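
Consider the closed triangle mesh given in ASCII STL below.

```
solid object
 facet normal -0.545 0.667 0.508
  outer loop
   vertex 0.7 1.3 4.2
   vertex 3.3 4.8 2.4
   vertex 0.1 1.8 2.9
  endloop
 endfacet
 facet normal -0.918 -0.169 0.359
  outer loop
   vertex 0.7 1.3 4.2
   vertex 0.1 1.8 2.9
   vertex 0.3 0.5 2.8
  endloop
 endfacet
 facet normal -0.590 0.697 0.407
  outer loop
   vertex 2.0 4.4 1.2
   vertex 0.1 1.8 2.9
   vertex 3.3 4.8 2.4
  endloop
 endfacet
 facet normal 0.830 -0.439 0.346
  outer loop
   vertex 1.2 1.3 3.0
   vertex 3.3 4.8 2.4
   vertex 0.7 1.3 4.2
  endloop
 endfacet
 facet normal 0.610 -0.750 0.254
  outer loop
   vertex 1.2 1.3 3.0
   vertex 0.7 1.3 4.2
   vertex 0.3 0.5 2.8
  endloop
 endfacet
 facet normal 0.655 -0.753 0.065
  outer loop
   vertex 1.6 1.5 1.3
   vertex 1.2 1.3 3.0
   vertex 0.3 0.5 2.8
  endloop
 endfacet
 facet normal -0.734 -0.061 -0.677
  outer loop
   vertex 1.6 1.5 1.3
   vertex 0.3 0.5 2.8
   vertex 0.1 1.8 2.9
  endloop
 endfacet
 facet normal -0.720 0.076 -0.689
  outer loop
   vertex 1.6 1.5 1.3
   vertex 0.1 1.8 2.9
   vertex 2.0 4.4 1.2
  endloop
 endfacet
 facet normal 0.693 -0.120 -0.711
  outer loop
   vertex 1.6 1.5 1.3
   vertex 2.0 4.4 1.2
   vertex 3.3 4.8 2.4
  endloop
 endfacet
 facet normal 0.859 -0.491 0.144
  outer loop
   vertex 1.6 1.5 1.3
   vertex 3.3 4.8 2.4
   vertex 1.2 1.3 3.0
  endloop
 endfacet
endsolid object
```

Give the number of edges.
15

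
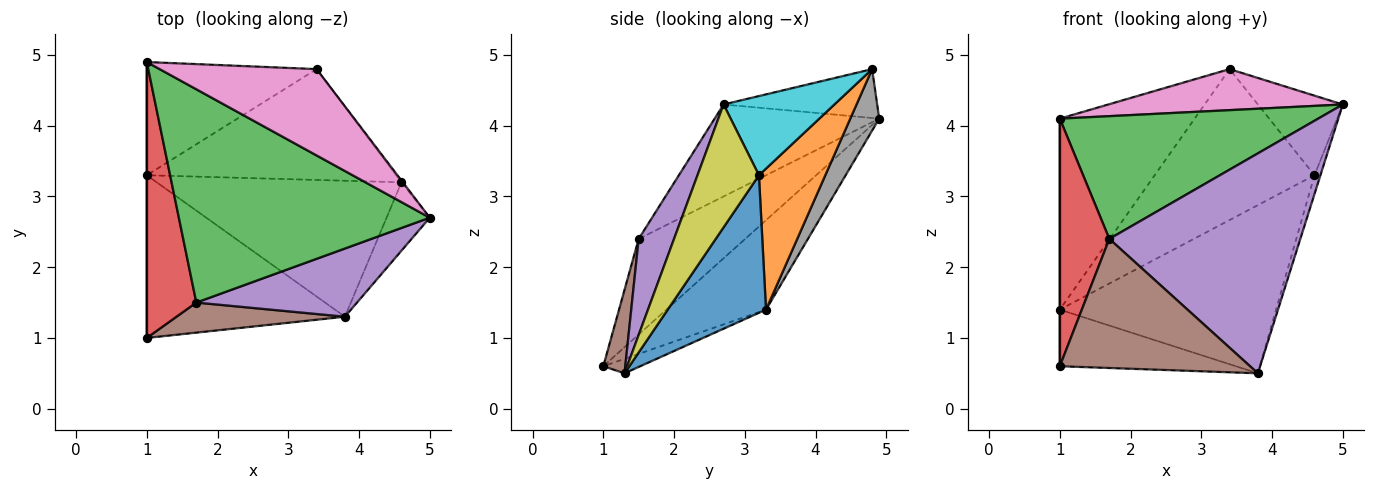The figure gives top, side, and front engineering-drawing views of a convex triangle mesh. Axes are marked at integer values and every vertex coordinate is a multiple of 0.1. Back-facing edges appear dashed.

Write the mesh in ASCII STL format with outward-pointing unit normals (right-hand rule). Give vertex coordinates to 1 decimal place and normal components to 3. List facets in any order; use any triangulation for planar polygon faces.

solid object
 facet normal -0.069 0.328 -0.942
  outer loop
   vertex 3.8 1.3 0.5
   vertex 1.0 1.0 0.6
   vertex 1.0 3.3 1.4
  endloop
 endfacet
 facet normal -1.000 0.000 0.000
  outer loop
   vertex 1.0 4.9 4.1
   vertex 1.0 3.3 1.4
   vertex 1.0 1.0 0.6
  endloop
 endfacet
 facet normal -0.303 -0.475 0.826
  outer loop
   vertex 1.7 1.5 2.4
   vertex 5.0 2.7 4.3
   vertex 1.0 4.9 4.1
  endloop
 endfacet
 facet normal -0.821 -0.382 0.425
  outer loop
   vertex 1.7 1.5 2.4
   vertex 1.0 4.9 4.1
   vertex 1.0 1.0 0.6
  endloop
 endfacet
 facet normal 0.174 -0.941 0.292
  outer loop
   vertex 1.7 1.5 2.4
   vertex 3.8 1.3 0.5
   vertex 5.0 2.7 4.3
  endloop
 endfacet
 facet normal 0.112 -0.968 0.225
  outer loop
   vertex 1.7 1.5 2.4
   vertex 1.0 1.0 0.6
   vertex 3.8 1.3 0.5
  endloop
 endfacet
 facet normal -0.271 -0.413 0.869
  outer loop
   vertex 3.4 4.8 4.8
   vertex 1.0 4.9 4.1
   vertex 5.0 2.7 4.3
  endloop
 endfacet
 facet normal 0.181 0.846 -0.501
  outer loop
   vertex 3.4 4.8 4.8
   vertex 1.0 3.3 1.4
   vertex 1.0 4.9 4.1
  endloop
 endfacet
 facet normal 0.939 0.091 -0.330
  outer loop
   vertex 4.6 3.2 3.3
   vertex 5.0 2.7 4.3
   vertex 3.8 1.3 0.5
  endloop
 endfacet
 facet normal 0.794 0.608 -0.014
  outer loop
   vertex 4.6 3.2 3.3
   vertex 3.4 4.8 4.8
   vertex 5.0 2.7 4.3
  endloop
 endfacet
 facet normal 0.333 0.733 -0.593
  outer loop
   vertex 4.6 3.2 3.3
   vertex 3.8 1.3 0.5
   vertex 1.0 3.3 1.4
  endloop
 endfacet
 facet normal 0.317 0.764 -0.561
  outer loop
   vertex 4.6 3.2 3.3
   vertex 1.0 3.3 1.4
   vertex 3.4 4.8 4.8
  endloop
 endfacet
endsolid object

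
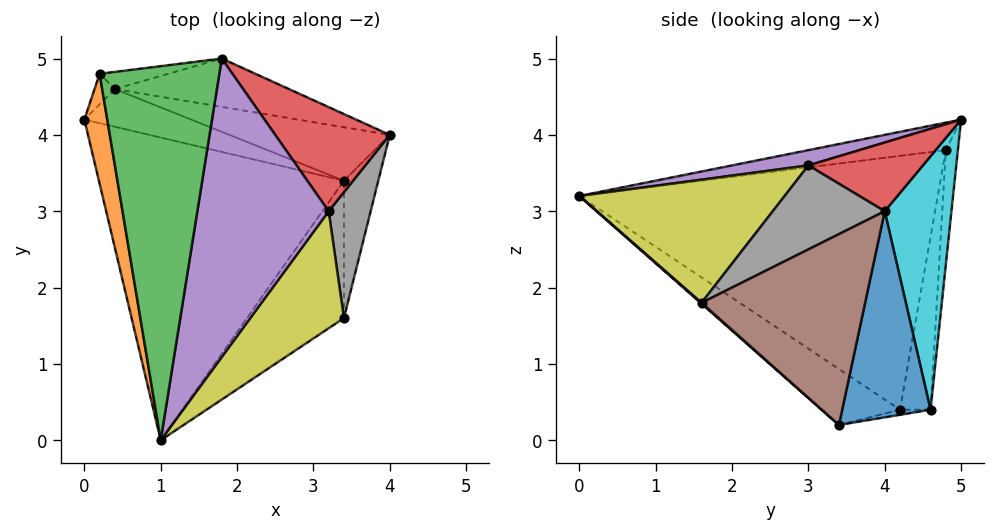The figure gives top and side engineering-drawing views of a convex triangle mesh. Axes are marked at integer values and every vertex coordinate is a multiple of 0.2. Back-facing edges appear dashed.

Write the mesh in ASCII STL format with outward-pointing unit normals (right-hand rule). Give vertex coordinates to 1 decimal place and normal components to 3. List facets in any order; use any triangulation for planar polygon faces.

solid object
 facet normal -0.182 -0.575 -0.798
  outer loop
   vertex 3.4 3.4 0.2
   vertex 1.0 0.0 3.2
   vertex 0.0 4.2 0.4
  endloop
 endfacet
 facet normal -0.981 -0.175 0.088
  outer loop
   vertex 0.2 4.8 3.8
   vertex 0.0 4.2 0.4
   vertex 1.0 0.0 3.2
  endloop
 endfacet
 facet normal -0.221 -0.157 0.963
  outer loop
   vertex 0.2 4.8 3.8
   vertex 1.0 0.0 3.2
   vertex 1.8 5.0 4.2
  endloop
 endfacet
 facet normal 0.512 0.102 0.853
  outer loop
   vertex 3.2 3.0 3.6
   vertex 4.0 4.0 3.0
   vertex 1.8 5.0 4.2
  endloop
 endfacet
 facet normal 0.113 -0.212 0.971
  outer loop
   vertex 3.2 3.0 3.6
   vertex 1.8 5.0 4.2
   vertex 1.0 0.0 3.2
  endloop
 endfacet
 facet normal 0.972 -0.156 -0.175
  outer loop
   vertex 3.4 1.6 1.8
   vertex 3.4 3.4 0.2
   vertex 4.0 4.0 3.0
  endloop
 endfacet
 facet normal 0.007 -0.664 -0.747
  outer loop
   vertex 3.4 1.6 1.8
   vertex 1.0 0.0 3.2
   vertex 3.4 3.4 0.2
  endloop
 endfacet
 facet normal 0.816 -0.408 0.408
  outer loop
   vertex 3.4 1.6 1.8
   vertex 4.0 4.0 3.0
   vertex 3.2 3.0 3.6
  endloop
 endfacet
 facet normal 0.663 -0.553 0.504
  outer loop
   vertex 3.4 1.6 1.8
   vertex 3.2 3.0 3.6
   vertex 1.0 0.0 3.2
  endloop
 endfacet
 facet normal 0.307 0.928 -0.211
  outer loop
   vertex 0.4 4.6 0.4
   vertex 1.8 5.0 4.2
   vertex 4.0 4.0 3.0
  endloop
 endfacet
 facet normal 0.343 0.901 -0.266
  outer loop
   vertex 0.4 4.6 0.4
   vertex 4.0 4.0 3.0
   vertex 3.4 3.4 0.2
  endloop
 endfacet
 facet normal -0.048 0.048 -0.998
  outer loop
   vertex 0.4 4.6 0.4
   vertex 3.4 3.4 0.2
   vertex 0.0 4.2 0.4
  endloop
 endfacet
 facet normal -0.705 0.705 -0.083
  outer loop
   vertex 0.4 4.6 0.4
   vertex 0.0 4.2 0.4
   vertex 0.2 4.8 3.8
  endloop
 endfacet
 facet normal -0.108 0.992 -0.065
  outer loop
   vertex 0.4 4.6 0.4
   vertex 0.2 4.8 3.8
   vertex 1.8 5.0 4.2
  endloop
 endfacet
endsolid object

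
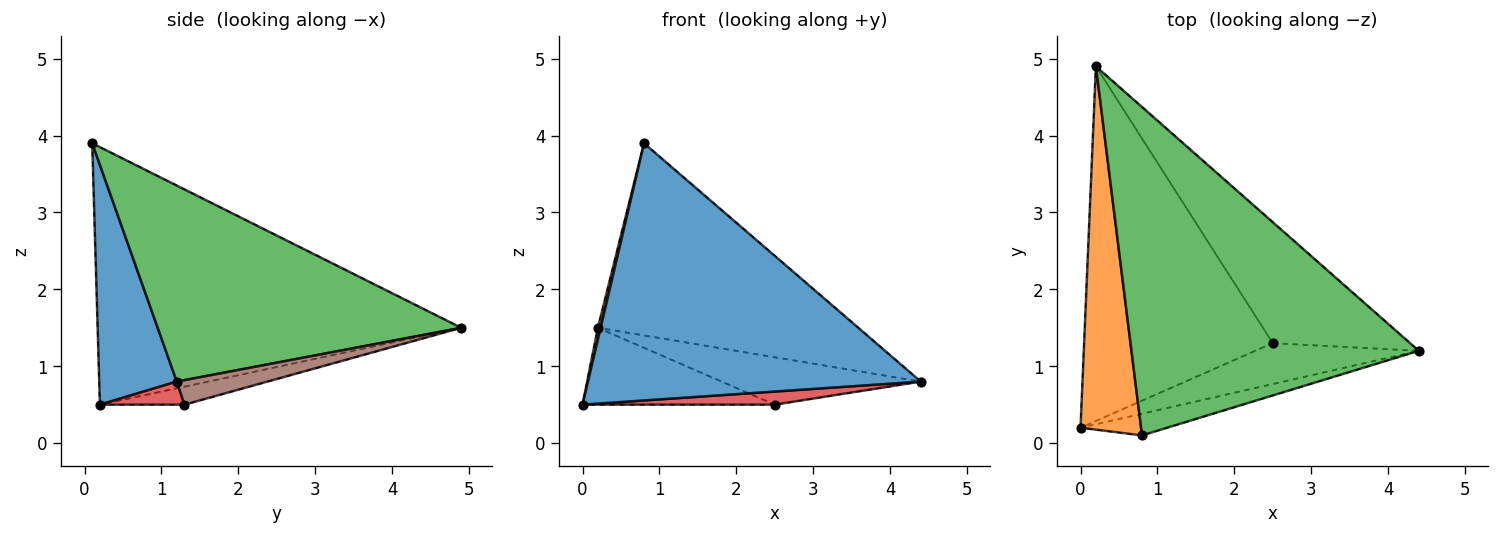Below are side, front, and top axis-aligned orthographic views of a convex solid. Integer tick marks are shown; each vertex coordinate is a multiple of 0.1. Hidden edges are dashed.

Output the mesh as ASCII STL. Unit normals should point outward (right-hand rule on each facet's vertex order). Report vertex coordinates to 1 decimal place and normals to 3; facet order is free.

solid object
 facet normal 0.226 -0.971 -0.082
  outer loop
   vertex 0.8 0.1 3.9
   vertex 0.0 0.2 0.5
   vertex 4.4 1.2 0.8
  endloop
 endfacet
 facet normal -0.973 -0.007 0.229
  outer loop
   vertex 0.8 0.1 3.9
   vertex 0.2 4.9 1.5
   vertex 0.0 0.2 0.5
  endloop
 endfacet
 facet normal 0.507 0.435 0.744
  outer loop
   vertex 0.8 0.1 3.9
   vertex 4.4 1.2 0.8
   vertex 0.2 4.9 1.5
  endloop
 endfacet
 facet normal 0.133 -0.303 -0.944
  outer loop
   vertex 2.5 1.3 0.5
   vertex 4.4 1.2 0.8
   vertex 0.0 0.2 0.5
  endloop
 endfacet
 facet normal -0.093 0.211 -0.973
  outer loop
   vertex 2.5 1.3 0.5
   vertex 0.0 0.2 0.5
   vertex 0.2 4.9 1.5
  endloop
 endfacet
 facet normal 0.164 0.360 -0.918
  outer loop
   vertex 2.5 1.3 0.5
   vertex 0.2 4.9 1.5
   vertex 4.4 1.2 0.8
  endloop
 endfacet
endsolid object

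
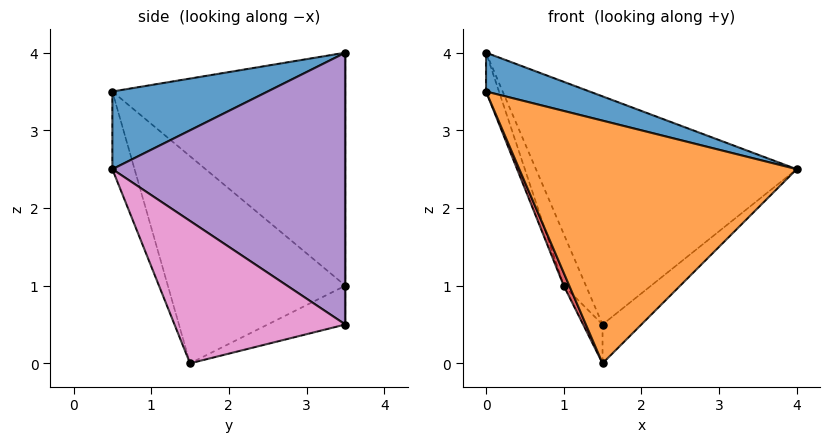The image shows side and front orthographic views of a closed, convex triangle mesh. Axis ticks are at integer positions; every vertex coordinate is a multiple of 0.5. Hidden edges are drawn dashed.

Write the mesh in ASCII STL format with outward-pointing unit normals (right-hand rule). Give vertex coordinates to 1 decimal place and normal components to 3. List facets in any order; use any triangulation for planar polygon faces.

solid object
 facet normal 0.239 -0.160 0.958
  outer loop
   vertex 0.0 0.5 3.5
   vertex 4.0 0.5 2.5
   vertex 0.0 3.5 4.0
  endloop
 endfacet
 facet normal -0.076 -0.950 -0.304
  outer loop
   vertex 0.0 0.5 3.5
   vertex 1.5 1.5 0.0
   vertex 4.0 0.5 2.5
  endloop
 endfacet
 facet normal -0.947 0.053 -0.316
  outer loop
   vertex 0.0 0.5 3.5
   vertex 0.0 3.5 4.0
   vertex 1.0 3.5 1.0
  endloop
 endfacet
 facet normal -0.916 -0.029 -0.401
  outer loop
   vertex 0.0 0.5 3.5
   vertex 1.0 3.5 1.0
   vertex 1.5 1.5 0.0
  endloop
 endfacet
 facet normal 0.641 0.717 0.275
  outer loop
   vertex 1.5 3.5 0.5
   vertex 0.0 3.5 4.0
   vertex 4.0 0.5 2.5
  endloop
 endfacet
 facet normal 0.000 1.000 0.000
  outer loop
   vertex 1.5 3.5 0.5
   vertex 1.0 3.5 1.0
   vertex 0.0 3.5 4.0
  endloop
 endfacet
 facet normal 0.730 0.166 -0.663
  outer loop
   vertex 1.5 3.5 0.5
   vertex 4.0 0.5 2.5
   vertex 1.5 1.5 0.0
  endloop
 endfacet
 facet normal -0.696 0.174 -0.696
  outer loop
   vertex 1.5 3.5 0.5
   vertex 1.5 1.5 0.0
   vertex 1.0 3.5 1.0
  endloop
 endfacet
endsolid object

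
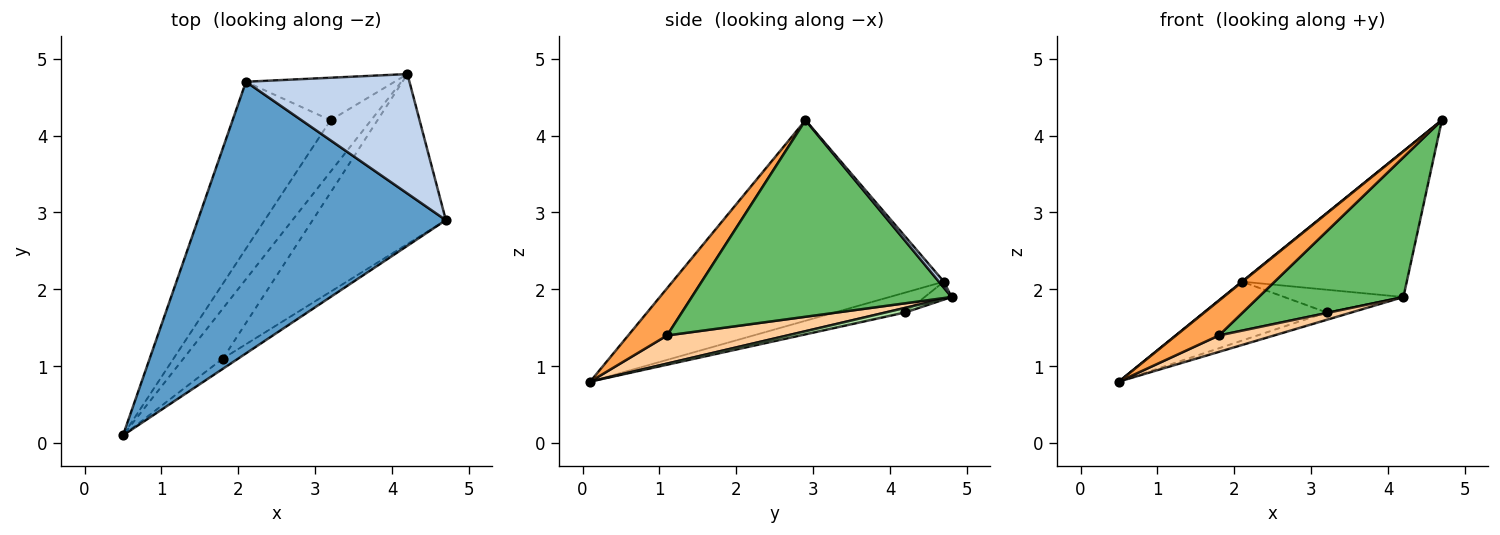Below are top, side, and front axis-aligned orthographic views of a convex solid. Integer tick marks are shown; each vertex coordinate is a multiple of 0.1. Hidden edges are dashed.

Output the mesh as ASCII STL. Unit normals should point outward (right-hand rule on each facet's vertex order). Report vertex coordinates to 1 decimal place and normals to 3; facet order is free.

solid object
 facet normal -0.629 -0.001 0.778
  outer loop
   vertex 2.1 4.7 2.1
   vertex 0.5 0.1 0.8
   vertex 4.7 2.9 4.2
  endloop
 endfacet
 facet normal 0.024 0.773 0.634
  outer loop
   vertex 2.1 4.7 2.1
   vertex 4.7 2.9 4.2
   vertex 4.2 4.8 1.9
  endloop
 endfacet
 facet normal 0.656 -0.724 -0.213
  outer loop
   vertex 1.8 1.1 1.4
   vertex 4.7 2.9 4.2
   vertex 0.5 0.1 0.8
  endloop
 endfacet
 facet normal 0.561 -0.258 -0.786
  outer loop
   vertex 1.8 1.1 1.4
   vertex 0.5 0.1 0.8
   vertex 4.2 4.8 1.9
  endloop
 endfacet
 facet normal 0.752 -0.419 -0.509
  outer loop
   vertex 1.8 1.1 1.4
   vertex 4.2 4.8 1.9
   vertex 4.7 2.9 4.2
  endloop
 endfacet
 facet normal 0.111 0.143 -0.984
  outer loop
   vertex 3.2 4.2 1.7
   vertex 4.2 4.8 1.9
   vertex 0.5 0.1 0.8
  endloop
 endfacet
 facet normal -0.188 0.327 -0.926
  outer loop
   vertex 3.2 4.2 1.7
   vertex 0.5 0.1 0.8
   vertex 2.1 4.7 2.1
  endloop
 endfacet
 facet normal -0.106 0.469 -0.877
  outer loop
   vertex 3.2 4.2 1.7
   vertex 2.1 4.7 2.1
   vertex 4.2 4.8 1.9
  endloop
 endfacet
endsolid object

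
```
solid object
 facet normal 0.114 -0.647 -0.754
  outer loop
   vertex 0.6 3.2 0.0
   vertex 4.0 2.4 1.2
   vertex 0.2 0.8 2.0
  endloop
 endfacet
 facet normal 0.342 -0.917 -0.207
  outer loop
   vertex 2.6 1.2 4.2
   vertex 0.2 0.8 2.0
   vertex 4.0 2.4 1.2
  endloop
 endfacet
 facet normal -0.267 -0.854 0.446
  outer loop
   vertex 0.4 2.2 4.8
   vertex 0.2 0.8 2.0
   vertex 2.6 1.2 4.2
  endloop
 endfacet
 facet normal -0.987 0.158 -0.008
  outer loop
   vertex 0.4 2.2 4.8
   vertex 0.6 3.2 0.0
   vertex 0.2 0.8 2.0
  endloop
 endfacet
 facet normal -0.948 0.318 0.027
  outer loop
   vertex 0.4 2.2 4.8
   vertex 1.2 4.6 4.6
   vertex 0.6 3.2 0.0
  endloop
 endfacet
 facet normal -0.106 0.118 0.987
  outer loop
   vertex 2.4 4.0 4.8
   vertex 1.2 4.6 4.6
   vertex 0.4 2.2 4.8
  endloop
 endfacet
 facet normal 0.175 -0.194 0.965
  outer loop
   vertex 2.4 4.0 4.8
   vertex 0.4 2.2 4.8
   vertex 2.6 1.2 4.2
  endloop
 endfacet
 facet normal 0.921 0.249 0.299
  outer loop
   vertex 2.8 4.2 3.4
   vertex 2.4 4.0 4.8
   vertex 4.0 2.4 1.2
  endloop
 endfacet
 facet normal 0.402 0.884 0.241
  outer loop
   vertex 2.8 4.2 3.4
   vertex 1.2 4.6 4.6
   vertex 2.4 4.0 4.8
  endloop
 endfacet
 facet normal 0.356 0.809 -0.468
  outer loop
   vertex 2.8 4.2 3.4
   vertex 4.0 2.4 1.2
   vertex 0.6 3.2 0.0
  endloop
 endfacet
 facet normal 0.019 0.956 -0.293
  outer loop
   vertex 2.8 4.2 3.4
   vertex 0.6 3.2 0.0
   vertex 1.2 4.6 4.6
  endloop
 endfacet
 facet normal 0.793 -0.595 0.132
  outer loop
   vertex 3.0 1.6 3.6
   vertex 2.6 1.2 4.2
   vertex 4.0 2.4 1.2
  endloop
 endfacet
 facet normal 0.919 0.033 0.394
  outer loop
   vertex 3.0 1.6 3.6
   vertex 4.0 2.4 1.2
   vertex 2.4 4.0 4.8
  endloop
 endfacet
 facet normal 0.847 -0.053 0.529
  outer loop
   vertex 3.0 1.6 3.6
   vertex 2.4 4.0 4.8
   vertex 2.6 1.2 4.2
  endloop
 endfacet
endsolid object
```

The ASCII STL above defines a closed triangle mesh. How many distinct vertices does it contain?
9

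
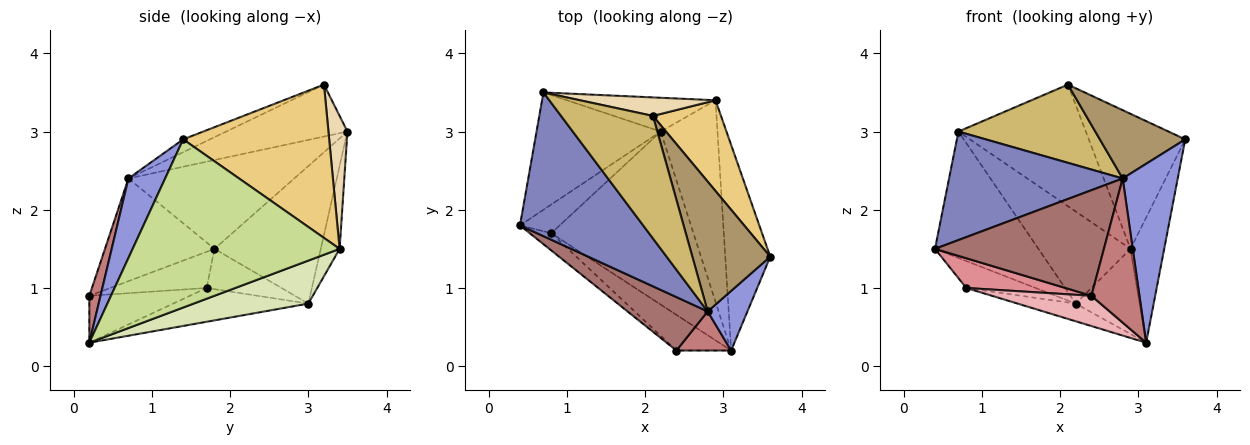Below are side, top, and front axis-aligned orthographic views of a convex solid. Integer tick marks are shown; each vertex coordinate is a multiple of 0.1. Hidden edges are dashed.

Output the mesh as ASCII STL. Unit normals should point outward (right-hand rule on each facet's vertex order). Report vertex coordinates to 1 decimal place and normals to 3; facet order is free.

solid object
 facet normal -0.602 0.586 -0.543
  outer loop
   vertex 2.2 3.0 0.8
   vertex 0.4 1.8 1.5
   vertex 0.7 3.5 3.0
  endloop
 endfacet
 facet normal -0.499 -0.522 0.692
  outer loop
   vertex 2.8 0.7 2.4
   vertex 0.7 3.5 3.0
   vertex 0.4 1.8 1.5
  endloop
 endfacet
 facet normal 0.535 -0.802 0.267
  outer loop
   vertex 2.8 0.7 2.4
   vertex 3.1 0.2 0.3
   vertex 3.6 1.4 2.9
  endloop
 endfacet
 facet normal -0.595 0.550 -0.586
  outer loop
   vertex 0.8 1.7 1.0
   vertex 0.4 1.8 1.5
   vertex 2.2 3.0 0.8
  endloop
 endfacet
 facet normal -0.230 0.099 -0.968
  outer loop
   vertex 0.8 1.7 1.0
   vertex 2.2 3.0 0.8
   vertex 3.1 0.2 0.3
  endloop
 endfacet
 facet normal -0.189 0.922 -0.338
  outer loop
   vertex 2.9 3.4 1.5
   vertex 2.2 3.0 0.8
   vertex 0.7 3.5 3.0
  endloop
 endfacet
 facet normal 0.954 0.155 -0.255
  outer loop
   vertex 2.9 3.4 1.5
   vertex 3.6 1.4 2.9
   vertex 3.1 0.2 0.3
  endloop
 endfacet
 facet normal 0.573 0.319 -0.755
  outer loop
   vertex 2.9 3.4 1.5
   vertex 3.1 0.2 0.3
   vertex 2.2 3.0 0.8
  endloop
 endfacet
 facet normal -0.144 -0.461 0.876
  outer loop
   vertex 2.1 3.2 3.6
   vertex 2.8 0.7 2.4
   vertex 3.6 1.4 2.9
  endloop
 endfacet
 facet normal -0.430 -0.486 0.761
  outer loop
   vertex 2.1 3.2 3.6
   vertex 0.7 3.5 3.0
   vertex 2.8 0.7 2.4
  endloop
 endfacet
 facet normal 0.782 0.517 0.347
  outer loop
   vertex 2.1 3.2 3.6
   vertex 3.6 1.4 2.9
   vertex 2.9 3.4 1.5
  endloop
 endfacet
 facet normal 0.146 0.978 0.149
  outer loop
   vertex 2.1 3.2 3.6
   vertex 2.9 3.4 1.5
   vertex 0.7 3.5 3.0
  endloop
 endfacet
 facet normal -0.501 -0.772 0.391
  outer loop
   vertex 2.4 0.2 0.9
   vertex 2.8 0.7 2.4
   vertex 0.4 1.8 1.5
  endloop
 endfacet
 facet normal 0.219 -0.942 0.255
  outer loop
   vertex 2.4 0.2 0.9
   vertex 3.1 0.2 0.3
   vertex 2.8 0.7 2.4
  endloop
 endfacet
 facet normal -0.644 -0.662 -0.383
  outer loop
   vertex 2.4 0.2 0.9
   vertex 0.4 1.8 1.5
   vertex 0.8 1.7 1.0
  endloop
 endfacet
 facet normal -0.547 -0.541 -0.638
  outer loop
   vertex 2.4 0.2 0.9
   vertex 0.8 1.7 1.0
   vertex 3.1 0.2 0.3
  endloop
 endfacet
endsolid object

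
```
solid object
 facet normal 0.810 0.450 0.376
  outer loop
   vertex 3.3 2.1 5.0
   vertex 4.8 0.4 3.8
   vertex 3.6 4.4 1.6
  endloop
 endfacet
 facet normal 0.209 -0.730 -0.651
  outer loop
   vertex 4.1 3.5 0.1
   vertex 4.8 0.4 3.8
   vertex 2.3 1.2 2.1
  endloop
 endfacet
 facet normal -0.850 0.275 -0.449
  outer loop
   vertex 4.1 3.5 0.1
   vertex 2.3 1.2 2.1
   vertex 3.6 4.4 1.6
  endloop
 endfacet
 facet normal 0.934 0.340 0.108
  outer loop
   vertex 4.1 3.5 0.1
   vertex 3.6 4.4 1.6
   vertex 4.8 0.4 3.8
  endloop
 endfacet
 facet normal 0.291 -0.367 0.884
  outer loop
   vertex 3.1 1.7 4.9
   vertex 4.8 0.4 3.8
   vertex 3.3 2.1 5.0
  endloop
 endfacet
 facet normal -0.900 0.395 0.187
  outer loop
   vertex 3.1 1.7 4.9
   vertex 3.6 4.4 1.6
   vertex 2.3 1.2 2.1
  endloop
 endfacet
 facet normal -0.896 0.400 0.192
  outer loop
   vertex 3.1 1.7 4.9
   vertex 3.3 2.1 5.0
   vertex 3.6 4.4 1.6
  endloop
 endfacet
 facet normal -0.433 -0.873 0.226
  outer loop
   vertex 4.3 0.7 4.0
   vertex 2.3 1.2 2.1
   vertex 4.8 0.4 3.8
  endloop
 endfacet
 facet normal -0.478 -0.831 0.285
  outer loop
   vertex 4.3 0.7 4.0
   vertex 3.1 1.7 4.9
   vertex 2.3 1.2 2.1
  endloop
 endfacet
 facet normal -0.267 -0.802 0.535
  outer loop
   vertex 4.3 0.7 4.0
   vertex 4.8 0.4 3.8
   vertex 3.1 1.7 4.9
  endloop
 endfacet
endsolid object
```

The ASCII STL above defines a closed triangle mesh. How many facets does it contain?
10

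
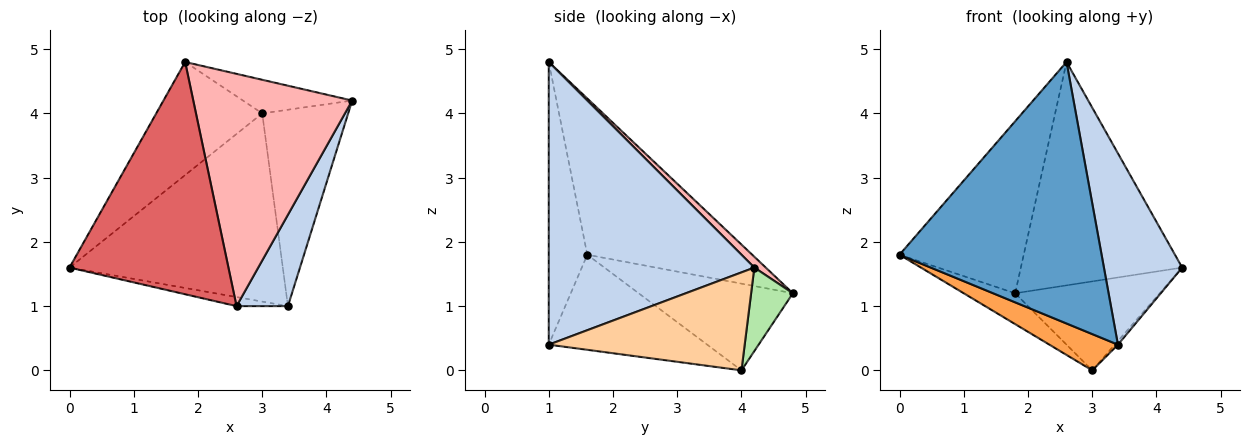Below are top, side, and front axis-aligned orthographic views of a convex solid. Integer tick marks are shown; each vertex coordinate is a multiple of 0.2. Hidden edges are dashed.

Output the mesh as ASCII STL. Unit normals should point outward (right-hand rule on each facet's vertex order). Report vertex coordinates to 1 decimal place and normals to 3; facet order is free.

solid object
 facet normal -0.187 -0.982 -0.034
  outer loop
   vertex 2.6 1.0 4.8
   vertex 0.0 1.6 1.8
   vertex 3.4 1.0 0.4
  endloop
 endfacet
 facet normal 0.921 -0.351 0.168
  outer loop
   vertex 2.6 1.0 4.8
   vertex 3.4 1.0 0.4
   vertex 4.4 4.2 1.6
  endloop
 endfacet
 facet normal -0.401 -0.173 -0.900
  outer loop
   vertex 3.0 4.0 0.0
   vertex 3.4 1.0 0.4
   vertex 0.0 1.6 1.8
  endloop
 endfacet
 facet normal 0.752 0.012 -0.659
  outer loop
   vertex 3.0 4.0 0.0
   vertex 4.4 4.2 1.6
   vertex 3.4 1.0 0.4
  endloop
 endfacet
 facet normal -0.620 0.207 -0.757
  outer loop
   vertex 1.8 4.8 1.2
   vertex 3.0 4.0 0.0
   vertex 0.0 1.6 1.8
  endloop
 endfacet
 facet normal 0.261 0.903 -0.341
  outer loop
   vertex 1.8 4.8 1.2
   vertex 4.4 4.2 1.6
   vertex 3.0 4.0 0.0
  endloop
 endfacet
 facet normal -0.620 0.467 0.631
  outer loop
   vertex 1.8 4.8 1.2
   vertex 0.0 1.6 1.8
   vertex 2.6 1.0 4.8
  endloop
 endfacet
 facet normal 0.049 0.692 0.720
  outer loop
   vertex 1.8 4.8 1.2
   vertex 2.6 1.0 4.8
   vertex 4.4 4.2 1.6
  endloop
 endfacet
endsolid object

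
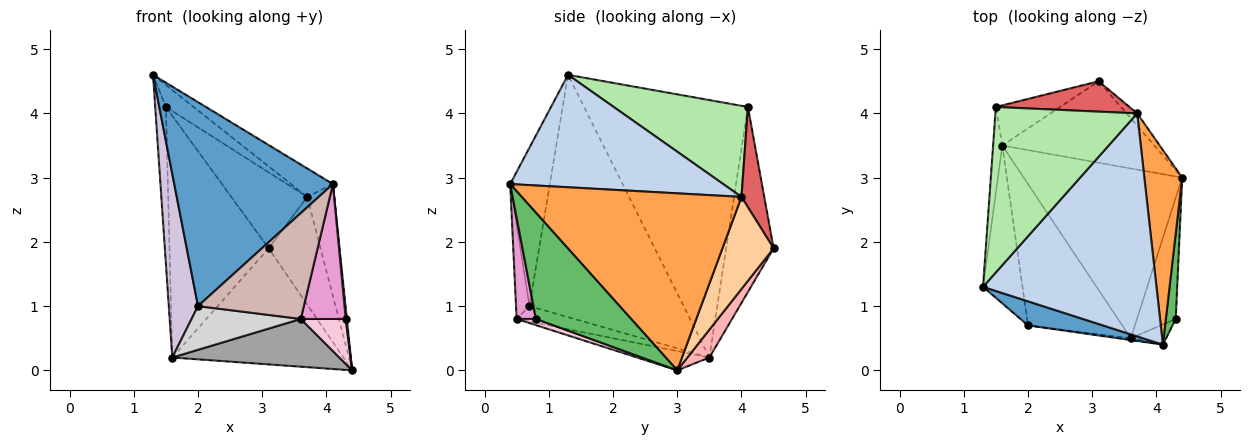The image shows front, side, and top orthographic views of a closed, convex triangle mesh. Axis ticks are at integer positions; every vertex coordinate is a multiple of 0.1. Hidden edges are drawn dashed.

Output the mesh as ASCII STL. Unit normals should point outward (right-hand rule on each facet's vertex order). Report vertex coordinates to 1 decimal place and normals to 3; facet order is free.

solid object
 facet normal -0.241 -0.964 0.114
  outer loop
   vertex 2.0 0.7 1.0
   vertex 4.1 0.4 2.9
   vertex 1.3 1.3 4.6
  endloop
 endfacet
 facet normal 0.541 0.106 0.834
  outer loop
   vertex 3.7 4.0 2.7
   vertex 1.3 1.3 4.6
   vertex 4.1 0.4 2.9
  endloop
 endfacet
 facet normal 0.971 0.119 0.207
  outer loop
   vertex 3.7 4.0 2.7
   vertex 4.1 0.4 2.9
   vertex 4.4 3.0 0.0
  endloop
 endfacet
 facet normal 0.700 0.710 -0.081
  outer loop
   vertex 3.7 4.0 2.7
   vertex 4.4 3.0 0.0
   vertex 3.1 4.5 1.9
  endloop
 endfacet
 facet normal 0.996 -0.012 0.093
  outer loop
   vertex 4.3 0.8 0.8
   vertex 4.4 3.0 0.0
   vertex 4.1 0.4 2.9
  endloop
 endfacet
 facet normal 0.537 0.111 0.836
  outer loop
   vertex 1.5 4.1 4.1
   vertex 1.3 1.3 4.6
   vertex 3.7 4.0 2.7
  endloop
 endfacet
 facet normal 0.268 0.894 0.358
  outer loop
   vertex 1.5 4.1 4.1
   vertex 3.7 4.0 2.7
   vertex 3.1 4.5 1.9
  endloop
 endfacet
 facet normal 0.105 0.814 -0.571
  outer loop
   vertex 1.6 3.5 0.2
   vertex 3.1 4.5 1.9
   vertex 4.4 3.0 0.0
  endloop
 endfacet
 facet normal -0.427 0.892 -0.148
  outer loop
   vertex 1.6 3.5 0.2
   vertex 1.5 4.1 4.1
   vertex 3.1 4.5 1.9
  endloop
 endfacet
 facet normal -0.970 -0.184 -0.158
  outer loop
   vertex 1.6 3.5 0.2
   vertex 2.0 0.7 1.0
   vertex 1.3 1.3 4.6
  endloop
 endfacet
 facet normal -0.997 0.065 -0.036
  outer loop
   vertex 1.6 3.5 0.2
   vertex 1.3 1.3 4.6
   vertex 1.5 4.1 4.1
  endloop
 endfacet
 facet normal -0.126 -0.992 -0.017
  outer loop
   vertex 3.6 0.5 0.8
   vertex 4.1 0.4 2.9
   vertex 2.0 0.7 1.0
  endloop
 endfacet
 facet normal 0.390 -0.911 -0.136
  outer loop
   vertex 3.6 0.5 0.8
   vertex 4.3 0.8 0.8
   vertex 4.1 0.4 2.9
  endloop
 endfacet
 facet normal 0.147 -0.344 -0.927
  outer loop
   vertex 3.6 0.5 0.8
   vertex 4.4 3.0 0.0
   vertex 4.3 0.8 0.8
  endloop
 endfacet
 facet normal -0.116 -0.269 -0.956
  outer loop
   vertex 3.6 0.5 0.8
   vertex 1.6 3.5 0.2
   vertex 4.4 3.0 0.0
  endloop
 endfacet
 facet normal -0.154 -0.292 -0.944
  outer loop
   vertex 3.6 0.5 0.8
   vertex 2.0 0.7 1.0
   vertex 1.6 3.5 0.2
  endloop
 endfacet
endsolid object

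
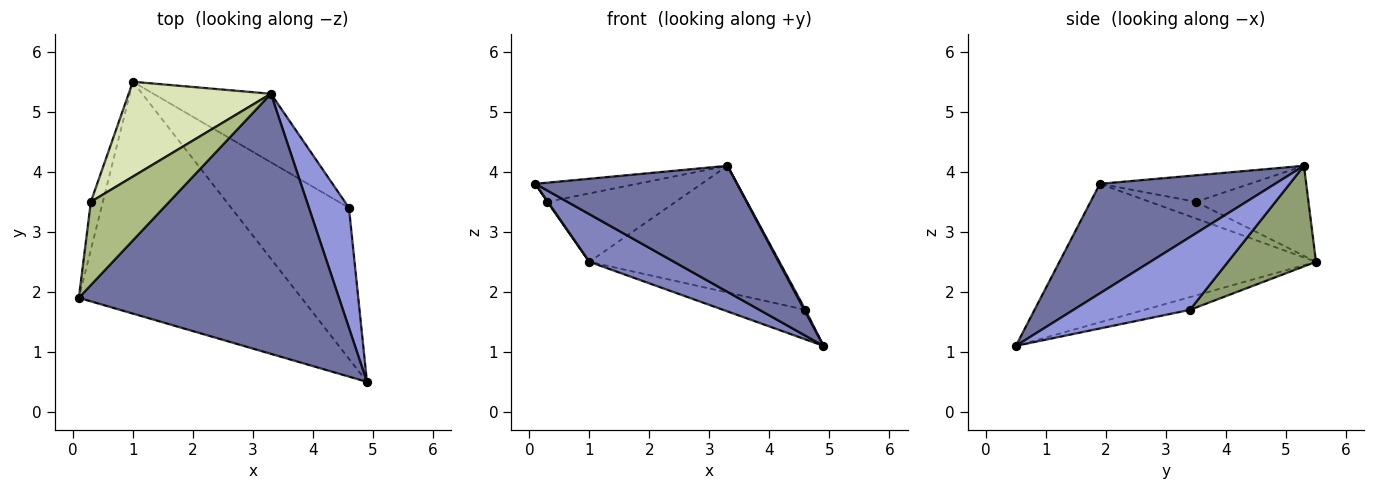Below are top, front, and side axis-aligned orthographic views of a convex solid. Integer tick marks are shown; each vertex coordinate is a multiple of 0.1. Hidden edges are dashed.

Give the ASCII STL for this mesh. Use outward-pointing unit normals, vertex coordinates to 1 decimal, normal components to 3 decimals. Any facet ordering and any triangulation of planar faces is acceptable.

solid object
 facet normal 0.354 -0.408 0.841
  outer loop
   vertex 3.3 5.3 4.1
   vertex 0.1 1.9 3.8
   vertex 4.9 0.5 1.1
  endloop
 endfacet
 facet normal -0.521 -0.172 -0.836
  outer loop
   vertex 1.0 5.5 2.5
   vertex 4.9 0.5 1.1
   vertex 0.1 1.9 3.8
  endloop
 endfacet
 facet normal 0.876 -0.009 0.482
  outer loop
   vertex 4.6 3.4 1.7
   vertex 3.3 5.3 4.1
   vertex 4.9 0.5 1.1
  endloop
 endfacet
 facet normal -0.105 0.191 -0.976
  outer loop
   vertex 4.6 3.4 1.7
   vertex 4.9 0.5 1.1
   vertex 1.0 5.5 2.5
  endloop
 endfacet
 facet normal 0.377 0.815 -0.441
  outer loop
   vertex 4.6 3.4 1.7
   vertex 1.0 5.5 2.5
   vertex 3.3 5.3 4.1
  endloop
 endfacet
 facet normal -0.313 0.213 0.926
  outer loop
   vertex 0.3 3.5 3.5
   vertex 0.1 1.9 3.8
   vertex 3.3 5.3 4.1
  endloop
 endfacet
 facet normal -0.812 -0.008 -0.584
  outer loop
   vertex 0.3 3.5 3.5
   vertex 1.0 5.5 2.5
   vertex 0.1 1.9 3.8
  endloop
 endfacet
 facet normal -0.457 0.521 0.721
  outer loop
   vertex 0.3 3.5 3.5
   vertex 3.3 5.3 4.1
   vertex 1.0 5.5 2.5
  endloop
 endfacet
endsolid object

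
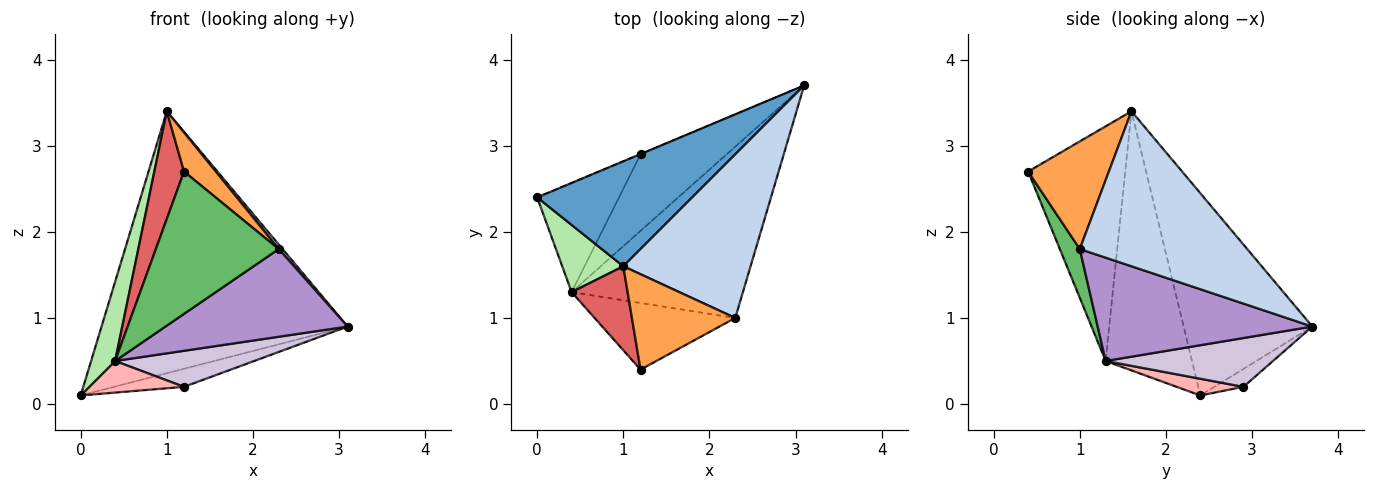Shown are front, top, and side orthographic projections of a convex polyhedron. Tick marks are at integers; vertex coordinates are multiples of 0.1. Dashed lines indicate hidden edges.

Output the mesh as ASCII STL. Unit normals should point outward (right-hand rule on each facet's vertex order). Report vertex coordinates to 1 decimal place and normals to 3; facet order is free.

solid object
 facet normal -0.437 0.835 0.335
  outer loop
   vertex 1.0 1.6 3.4
   vertex 3.1 3.7 0.9
   vertex 0.0 2.4 0.1
  endloop
 endfacet
 facet normal 0.773 -0.017 0.634
  outer loop
   vertex 2.3 1.0 1.8
   vertex 3.1 3.7 0.9
   vertex 1.0 1.6 3.4
  endloop
 endfacet
 facet normal 0.694 -0.273 0.666
  outer loop
   vertex 2.3 1.0 1.8
   vertex 1.0 1.6 3.4
   vertex 1.2 0.4 2.7
  endloop
 endfacet
 facet normal -0.384 0.923 -0.014
  outer loop
   vertex 1.2 2.9 0.2
   vertex 0.0 2.4 0.1
   vertex 3.1 3.7 0.9
  endloop
 endfacet
 facet normal 0.146 -0.896 -0.419
  outer loop
   vertex 0.4 1.3 0.5
   vertex 2.3 1.0 1.8
   vertex 1.2 0.4 2.7
  endloop
 endfacet
 facet normal -0.940 -0.261 0.221
  outer loop
   vertex 0.4 1.3 0.5
   vertex 1.0 1.6 3.4
   vertex 0.0 2.4 0.1
  endloop
 endfacet
 facet normal -0.932 -0.285 0.222
  outer loop
   vertex 0.4 1.3 0.5
   vertex 1.2 0.4 2.7
   vertex 1.0 1.6 3.4
  endloop
 endfacet
 facet normal 0.192 -0.273 -0.943
  outer loop
   vertex 0.4 1.3 0.5
   vertex 0.0 2.4 0.1
   vertex 1.2 2.9 0.2
  endloop
 endfacet
 facet normal 0.473 -0.402 -0.784
  outer loop
   vertex 0.4 1.3 0.5
   vertex 3.1 3.7 0.9
   vertex 2.3 1.0 1.8
  endloop
 endfacet
 facet normal 0.456 -0.379 -0.805
  outer loop
   vertex 0.4 1.3 0.5
   vertex 1.2 2.9 0.2
   vertex 3.1 3.7 0.9
  endloop
 endfacet
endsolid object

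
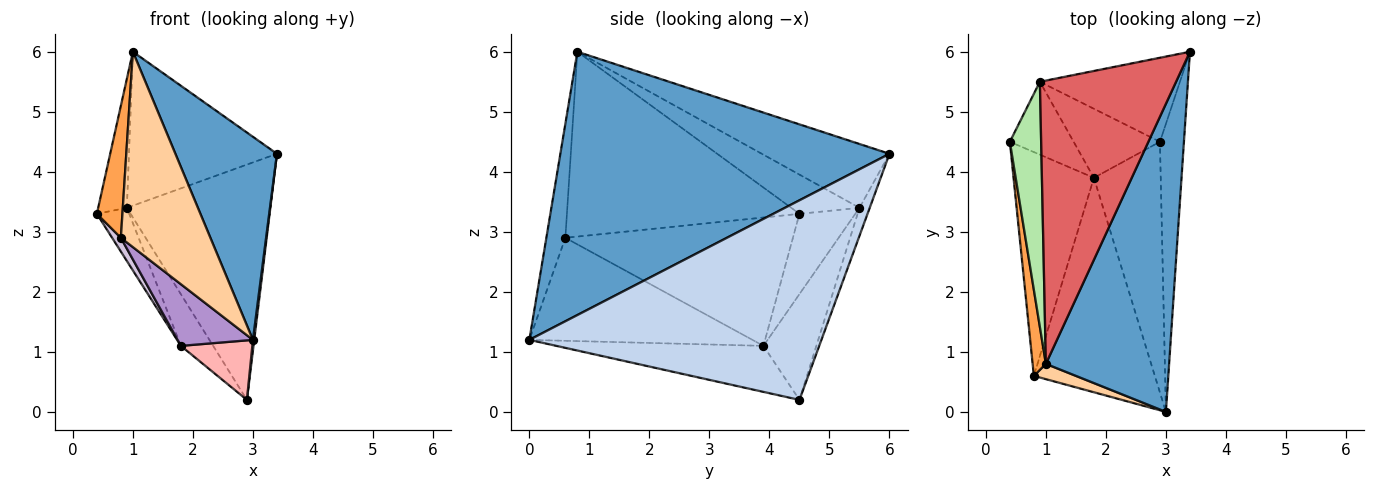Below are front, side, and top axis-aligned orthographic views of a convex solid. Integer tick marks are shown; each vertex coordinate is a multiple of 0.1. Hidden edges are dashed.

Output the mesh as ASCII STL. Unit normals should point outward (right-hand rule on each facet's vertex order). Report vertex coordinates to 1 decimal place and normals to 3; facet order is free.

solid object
 facet normal 0.872 -0.269 0.408
  outer loop
   vertex 1.0 0.8 6.0
   vertex 3.0 0.0 1.2
   vertex 3.4 6.0 4.3
  endloop
 endfacet
 facet normal 0.993 -0.004 -0.119
  outer loop
   vertex 2.9 4.5 0.2
   vertex 3.4 6.0 4.3
   vertex 3.0 0.0 1.2
  endloop
 endfacet
 facet normal -0.992 -0.109 0.071
  outer loop
   vertex 0.8 0.6 2.9
   vertex 1.0 0.8 6.0
   vertex 0.4 4.5 3.3
  endloop
 endfacet
 facet normal -0.207 -0.975 0.076
  outer loop
   vertex 0.8 0.6 2.9
   vertex 3.0 0.0 1.2
   vertex 1.0 0.8 6.0
  endloop
 endfacet
 facet normal -0.067 0.940 -0.336
  outer loop
   vertex 0.9 5.5 3.4
   vertex 3.4 6.0 4.3
   vertex 2.9 4.5 0.2
  endloop
 endfacet
 facet normal -0.743 0.312 0.593
  outer loop
   vertex 0.9 5.5 3.4
   vertex 0.4 4.5 3.3
   vertex 1.0 0.8 6.0
  endloop
 endfacet
 facet normal -0.381 0.441 0.813
  outer loop
   vertex 0.9 5.5 3.4
   vertex 1.0 0.8 6.0
   vertex 3.4 6.0 4.3
  endloop
 endfacet
 facet normal -0.557 -0.192 -0.808
  outer loop
   vertex 1.8 3.9 1.1
   vertex 2.9 4.5 0.2
   vertex 3.0 0.0 1.2
  endloop
 endfacet
 facet normal -0.633 -0.214 -0.744
  outer loop
   vertex 1.8 3.9 1.1
   vertex 3.0 0.0 1.2
   vertex 0.8 0.6 2.9
  endloop
 endfacet
 facet normal -0.847 -0.033 -0.530
  outer loop
   vertex 1.8 3.9 1.1
   vertex 0.8 0.6 2.9
   vertex 0.4 4.5 3.3
  endloop
 endfacet
 facet normal -0.713 0.413 -0.566
  outer loop
   vertex 1.8 3.9 1.1
   vertex 0.4 4.5 3.3
   vertex 0.9 5.5 3.4
  endloop
 endfacet
 facet normal -0.701 0.427 -0.571
  outer loop
   vertex 1.8 3.9 1.1
   vertex 0.9 5.5 3.4
   vertex 2.9 4.5 0.2
  endloop
 endfacet
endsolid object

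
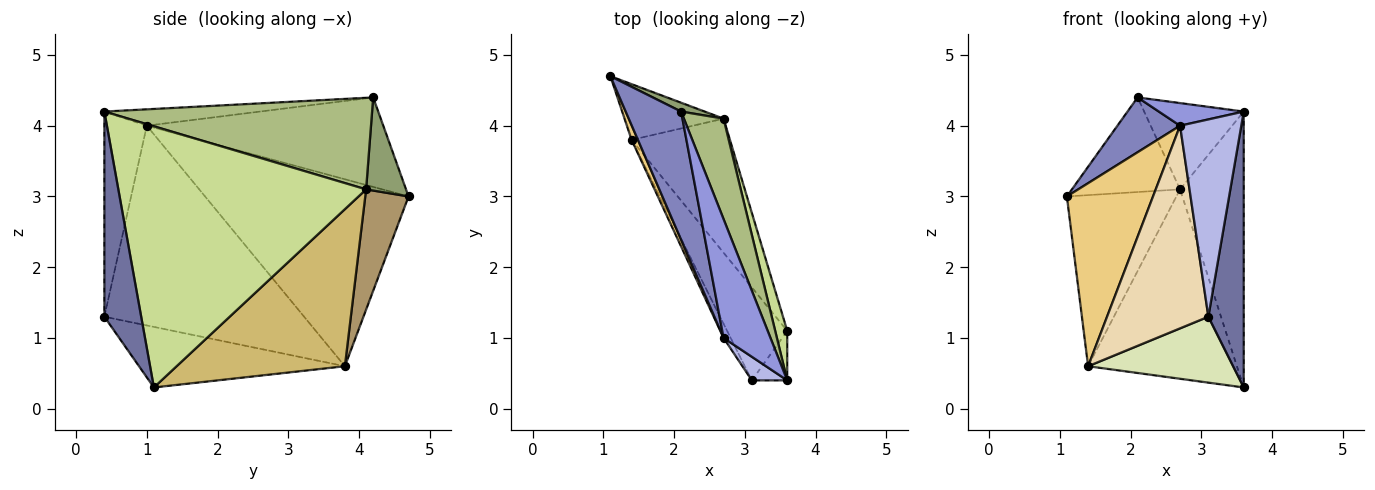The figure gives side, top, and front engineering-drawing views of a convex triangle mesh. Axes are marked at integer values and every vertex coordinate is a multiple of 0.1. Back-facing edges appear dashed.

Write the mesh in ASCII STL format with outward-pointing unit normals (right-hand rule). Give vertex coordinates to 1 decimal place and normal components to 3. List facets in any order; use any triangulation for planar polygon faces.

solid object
 facet normal 0.716 -0.687 -0.123
  outer loop
   vertex 3.1 0.4 1.3
   vertex 3.6 1.1 0.3
   vertex 3.6 0.4 4.2
  endloop
 endfacet
 facet normal -0.829 -0.220 0.514
  outer loop
   vertex 2.7 1.0 4.0
   vertex 2.1 4.2 4.4
   vertex 1.1 4.7 3.0
  endloop
 endfacet
 facet normal -0.324 -0.177 0.929
  outer loop
   vertex 2.7 1.0 4.0
   vertex 3.6 0.4 4.2
   vertex 2.1 4.2 4.4
  endloop
 endfacet
 facet normal -0.567 -0.818 0.098
  outer loop
   vertex 2.7 1.0 4.0
   vertex 3.1 0.4 1.3
   vertex 3.6 0.4 4.2
  endloop
 endfacet
 facet normal 0.345 0.935 0.087
  outer loop
   vertex 2.7 4.1 3.1
   vertex 1.1 4.7 3.0
   vertex 2.1 4.2 4.4
  endloop
 endfacet
 facet normal 0.868 0.323 0.376
  outer loop
   vertex 2.7 4.1 3.1
   vertex 2.1 4.2 4.4
   vertex 3.6 0.4 4.2
  endloop
 endfacet
 facet normal 0.968 0.249 0.045
  outer loop
   vertex 2.7 4.1 3.1
   vertex 3.6 0.4 4.2
   vertex 3.6 1.1 0.3
  endloop
 endfacet
 facet normal -0.635 -0.447 -0.630
  outer loop
   vertex 1.4 3.8 0.6
   vertex 3.6 1.1 0.3
   vertex 3.1 0.4 1.3
  endloop
 endfacet
 facet normal 0.352 0.890 -0.290
  outer loop
   vertex 1.4 3.8 0.6
   vertex 1.1 4.7 3.0
   vertex 2.7 4.1 3.1
  endloop
 endfacet
 facet normal 0.678 0.600 -0.425
  outer loop
   vertex 1.4 3.8 0.6
   vertex 2.7 4.1 3.1
   vertex 3.6 1.1 0.3
  endloop
 endfacet
 facet normal -0.920 -0.390 0.031
  outer loop
   vertex 1.4 3.8 0.6
   vertex 2.7 1.0 4.0
   vertex 1.1 4.7 3.0
  endloop
 endfacet
 facet normal -0.891 -0.452 -0.032
  outer loop
   vertex 1.4 3.8 0.6
   vertex 3.1 0.4 1.3
   vertex 2.7 1.0 4.0
  endloop
 endfacet
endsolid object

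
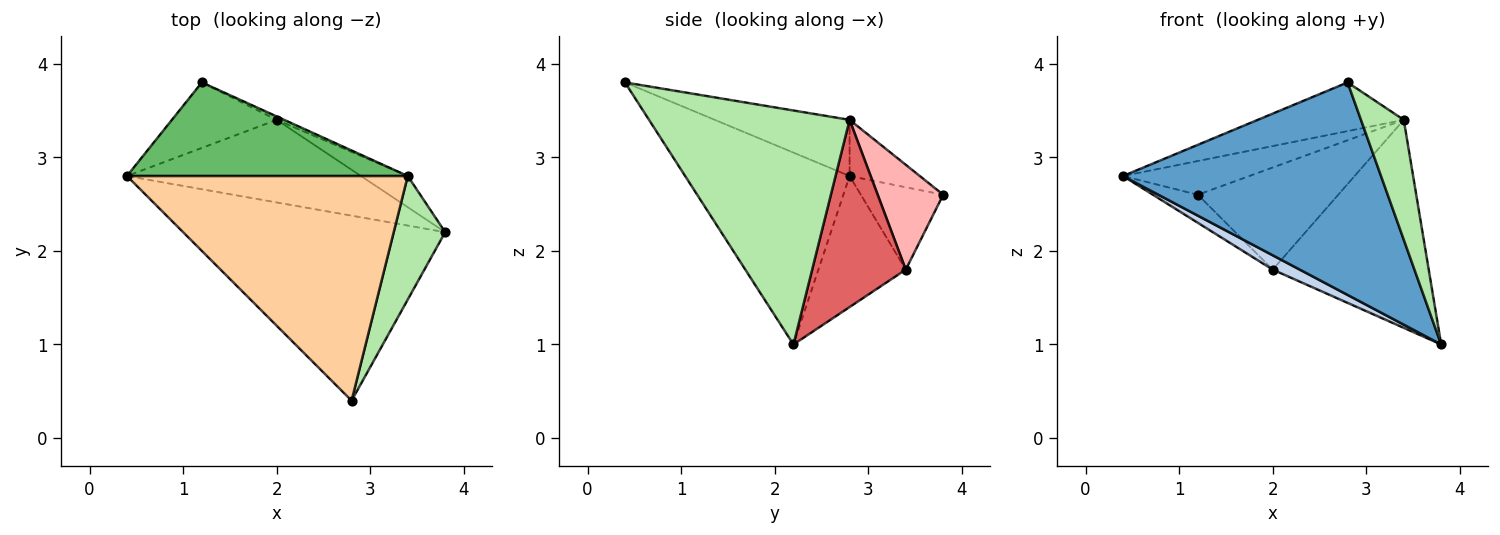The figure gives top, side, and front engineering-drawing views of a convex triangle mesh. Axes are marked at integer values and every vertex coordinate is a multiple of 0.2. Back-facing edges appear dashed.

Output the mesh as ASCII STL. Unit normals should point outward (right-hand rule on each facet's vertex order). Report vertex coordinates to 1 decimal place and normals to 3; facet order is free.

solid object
 facet normal -0.433 -0.680 -0.592
  outer loop
   vertex 2.8 0.4 3.8
   vertex 0.4 2.8 2.8
   vertex 3.8 2.2 1.0
  endloop
 endfacet
 facet normal -0.483 -0.150 -0.863
  outer loop
   vertex 2.0 3.4 1.8
   vertex 3.8 2.2 1.0
   vertex 0.4 2.8 2.8
  endloop
 endfacet
 facet normal -0.585 0.319 -0.745
  outer loop
   vertex 2.0 3.4 1.8
   vertex 0.4 2.8 2.8
   vertex 1.2 3.8 2.6
  endloop
 endfacet
 facet normal -0.192 0.208 0.959
  outer loop
   vertex 3.4 2.8 3.4
   vertex 0.4 2.8 2.8
   vertex 2.8 0.4 3.8
  endloop
 endfacet
 facet normal -0.185 0.333 0.925
  outer loop
   vertex 3.4 2.8 3.4
   vertex 1.2 3.8 2.6
   vertex 0.4 2.8 2.8
  endloop
 endfacet
 facet normal 0.956 -0.204 0.210
  outer loop
   vertex 3.4 2.8 3.4
   vertex 2.8 0.4 3.8
   vertex 3.8 2.2 1.0
  endloop
 endfacet
 facet normal 0.510 0.850 -0.128
  outer loop
   vertex 3.4 2.8 3.4
   vertex 3.8 2.2 1.0
   vertex 2.0 3.4 1.8
  endloop
 endfacet
 facet normal 0.423 0.906 -0.030
  outer loop
   vertex 3.4 2.8 3.4
   vertex 2.0 3.4 1.8
   vertex 1.2 3.8 2.6
  endloop
 endfacet
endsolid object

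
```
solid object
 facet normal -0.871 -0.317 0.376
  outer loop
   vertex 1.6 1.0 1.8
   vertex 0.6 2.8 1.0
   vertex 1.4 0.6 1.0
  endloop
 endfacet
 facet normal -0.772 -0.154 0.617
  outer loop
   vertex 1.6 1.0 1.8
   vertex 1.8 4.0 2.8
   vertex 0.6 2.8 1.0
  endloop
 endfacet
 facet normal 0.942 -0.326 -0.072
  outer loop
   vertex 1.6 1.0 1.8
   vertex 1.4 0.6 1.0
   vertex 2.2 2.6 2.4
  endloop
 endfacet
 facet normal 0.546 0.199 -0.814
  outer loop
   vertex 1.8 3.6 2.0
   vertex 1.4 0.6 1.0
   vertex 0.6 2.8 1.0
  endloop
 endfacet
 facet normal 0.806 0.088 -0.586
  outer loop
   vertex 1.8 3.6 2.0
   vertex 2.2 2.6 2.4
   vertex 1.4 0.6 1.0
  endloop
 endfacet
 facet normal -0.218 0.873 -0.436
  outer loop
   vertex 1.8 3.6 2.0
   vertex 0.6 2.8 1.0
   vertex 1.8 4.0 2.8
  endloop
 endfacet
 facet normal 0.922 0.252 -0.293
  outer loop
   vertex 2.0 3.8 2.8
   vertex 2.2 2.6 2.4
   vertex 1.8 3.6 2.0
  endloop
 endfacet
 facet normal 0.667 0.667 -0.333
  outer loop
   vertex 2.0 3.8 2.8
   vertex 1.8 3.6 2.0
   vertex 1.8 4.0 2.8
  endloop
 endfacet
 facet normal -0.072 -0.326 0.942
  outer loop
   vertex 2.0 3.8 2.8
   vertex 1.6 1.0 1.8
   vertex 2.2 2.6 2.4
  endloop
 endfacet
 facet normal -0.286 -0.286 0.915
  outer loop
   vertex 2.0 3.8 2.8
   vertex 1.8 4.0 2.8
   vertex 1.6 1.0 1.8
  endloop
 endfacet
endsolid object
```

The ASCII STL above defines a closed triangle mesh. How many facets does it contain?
10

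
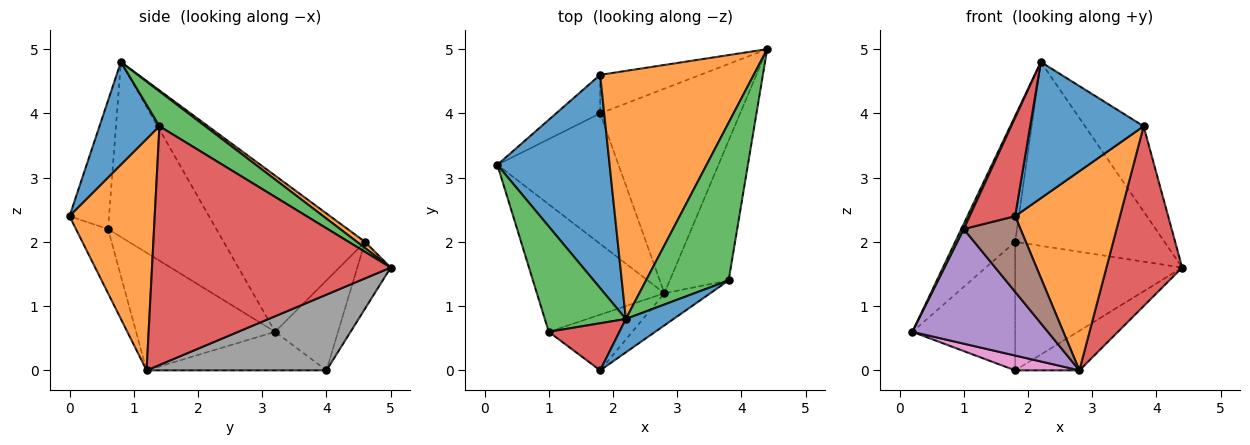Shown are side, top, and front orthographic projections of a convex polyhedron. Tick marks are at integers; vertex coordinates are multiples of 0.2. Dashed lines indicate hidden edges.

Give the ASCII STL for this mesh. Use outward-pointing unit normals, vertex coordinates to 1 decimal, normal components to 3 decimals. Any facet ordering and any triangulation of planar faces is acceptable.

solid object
 facet normal -0.768 0.326 0.552
  outer loop
   vertex 1.8 4.6 2.0
   vertex 0.2 3.2 0.6
   vertex 2.2 0.8 4.8
  endloop
 endfacet
 facet normal 0.032 0.595 0.803
  outer loop
   vertex 1.8 4.6 2.0
   vertex 2.2 0.8 4.8
   vertex 4.4 5.0 1.6
  endloop
 endfacet
 facet normal -0.907 -0.021 0.420
  outer loop
   vertex 1.0 0.6 2.2
   vertex 2.2 0.8 4.8
   vertex 0.2 3.2 0.6
  endloop
 endfacet
 facet normal -0.617 -0.710 0.339
  outer loop
   vertex 1.0 0.6 2.2
   vertex 1.8 0.0 2.4
   vertex 2.2 0.8 4.8
  endloop
 endfacet
 facet normal -0.566 -0.551 -0.613
  outer loop
   vertex 1.0 0.6 2.2
   vertex 0.2 3.2 0.6
   vertex 2.8 1.2 0.0
  endloop
 endfacet
 facet normal -0.415 -0.733 -0.539
  outer loop
   vertex 1.0 0.6 2.2
   vertex 2.8 1.2 0.0
   vertex 1.8 0.0 2.4
  endloop
 endfacet
 facet normal -0.301 -0.108 -0.947
  outer loop
   vertex 1.8 4.0 0.0
   vertex 2.8 1.2 0.0
   vertex 0.2 3.2 0.6
  endloop
 endfacet
 facet normal 0.469 0.168 -0.867
  outer loop
   vertex 1.8 4.0 0.0
   vertex 4.4 5.0 1.6
   vertex 2.8 1.2 0.0
  endloop
 endfacet
 facet normal -0.506 0.826 -0.248
  outer loop
   vertex 1.8 4.0 0.0
   vertex 0.2 3.2 0.6
   vertex 1.8 4.6 2.0
  endloop
 endfacet
 facet normal -0.188 0.941 -0.282
  outer loop
   vertex 1.8 4.0 0.0
   vertex 1.8 4.6 2.0
   vertex 4.4 5.0 1.6
  endloop
 endfacet
 facet normal 0.457 -0.864 0.212
  outer loop
   vertex 3.8 1.4 3.8
   vertex 2.2 0.8 4.8
   vertex 1.8 0.0 2.4
  endloop
 endfacet
 facet normal 0.626 -0.770 -0.124
  outer loop
   vertex 3.8 1.4 3.8
   vertex 1.8 0.0 2.4
   vertex 2.8 1.2 0.0
  endloop
 endfacet
 facet normal 0.348 0.446 0.825
  outer loop
   vertex 3.8 1.4 3.8
   vertex 4.4 5.0 1.6
   vertex 2.2 0.8 4.8
  endloop
 endfacet
 facet normal 0.928 -0.294 -0.229
  outer loop
   vertex 3.8 1.4 3.8
   vertex 2.8 1.2 0.0
   vertex 4.4 5.0 1.6
  endloop
 endfacet
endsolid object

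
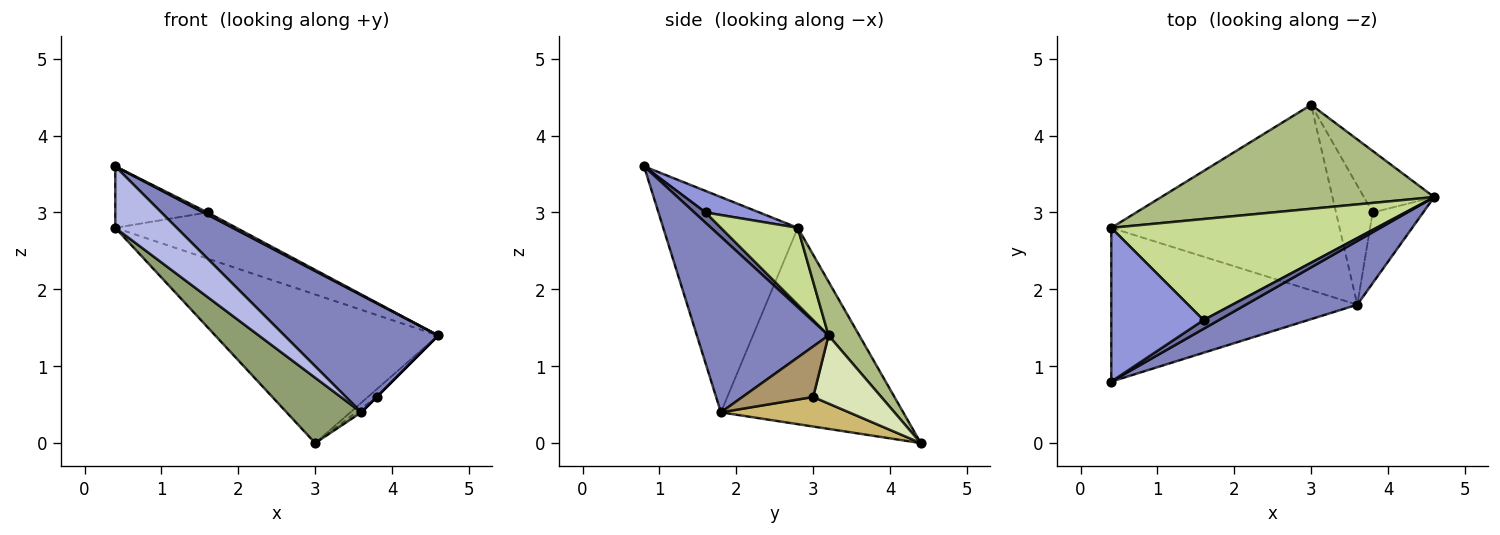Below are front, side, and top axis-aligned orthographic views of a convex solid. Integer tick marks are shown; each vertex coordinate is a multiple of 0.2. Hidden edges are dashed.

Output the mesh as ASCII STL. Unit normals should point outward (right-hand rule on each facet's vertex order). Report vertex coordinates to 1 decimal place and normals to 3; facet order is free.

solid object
 facet normal 0.543 -0.204 0.815
  outer loop
   vertex 1.6 1.6 3.0
   vertex 0.4 0.8 3.6
   vertex 4.6 3.2 1.4
  endloop
 endfacet
 facet normal 0.601 -0.702 0.382
  outer loop
   vertex 3.6 1.8 0.4
   vertex 4.6 3.2 1.4
   vertex 0.4 0.8 3.6
  endloop
 endfacet
 facet normal 0.212 0.363 0.907
  outer loop
   vertex 0.4 2.8 2.8
   vertex 0.4 0.8 3.6
   vertex 1.6 1.6 3.0
  endloop
 endfacet
 facet normal -0.631 -0.288 -0.721
  outer loop
   vertex 0.4 2.8 2.8
   vertex 3.6 1.8 0.4
   vertex 0.4 0.8 3.6
  endloop
 endfacet
 facet normal -0.630 -0.258 -0.732
  outer loop
   vertex 0.4 2.8 2.8
   vertex 3.0 4.4 0.0
   vertex 3.6 1.8 0.4
  endloop
 endfacet
 facet normal 0.112 0.814 0.570
  outer loop
   vertex 0.4 2.8 2.8
   vertex 4.6 3.2 1.4
   vertex 3.0 4.4 0.0
  endloop
 endfacet
 facet normal 0.255 0.402 0.880
  outer loop
   vertex 0.4 2.8 2.8
   vertex 1.6 1.6 3.0
   vertex 4.6 3.2 1.4
  endloop
 endfacet
 facet normal 0.693 0.089 -0.715
  outer loop
   vertex 3.8 3.0 0.6
   vertex 3.0 4.4 0.0
   vertex 4.6 3.2 1.4
  endloop
 endfacet
 facet normal 0.707 0.000 -0.707
  outer loop
   vertex 3.8 3.0 0.6
   vertex 4.6 3.2 1.4
   vertex 3.6 1.8 0.4
  endloop
 endfacet
 facet normal 0.628 0.025 -0.778
  outer loop
   vertex 3.8 3.0 0.6
   vertex 3.6 1.8 0.4
   vertex 3.0 4.4 0.0
  endloop
 endfacet
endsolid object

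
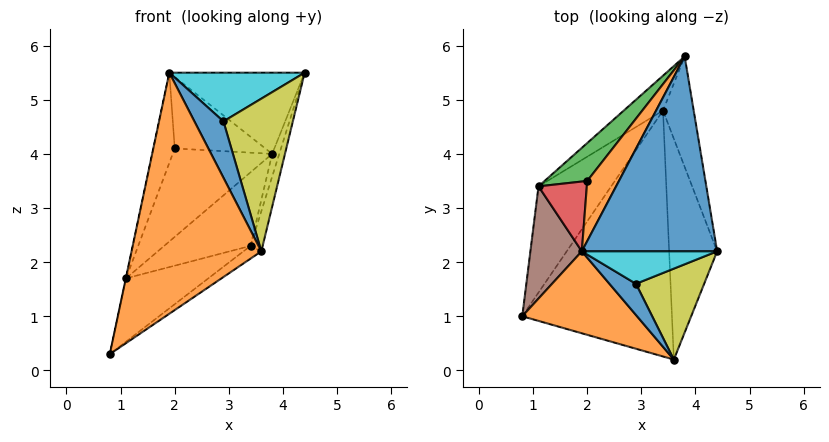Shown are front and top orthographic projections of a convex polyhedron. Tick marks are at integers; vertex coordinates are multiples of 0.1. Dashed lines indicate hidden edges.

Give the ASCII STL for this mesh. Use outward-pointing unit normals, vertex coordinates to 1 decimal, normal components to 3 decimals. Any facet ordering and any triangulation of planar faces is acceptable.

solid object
 facet normal 0.000 0.385 0.923
  outer loop
   vertex 1.9 2.2 5.5
   vertex 4.4 2.2 5.5
   vertex 3.8 5.8 4.0
  endloop
 endfacet
 facet normal -0.439 -0.851 0.289
  outer loop
   vertex 1.9 2.2 5.5
   vertex 0.8 1.0 0.3
   vertex 3.6 0.2 2.2
  endloop
 endfacet
 facet normal 0.569 0.043 -0.821
  outer loop
   vertex 3.4 4.8 2.3
   vertex 3.6 0.2 2.2
   vertex 0.8 1.0 0.3
  endloop
 endfacet
 facet normal 0.965 0.053 -0.258
  outer loop
   vertex 3.4 4.8 2.3
   vertex 3.8 5.8 4.0
   vertex 4.4 2.2 5.5
  endloop
 endfacet
 facet normal 0.964 0.048 -0.262
  outer loop
   vertex 3.4 4.8 2.3
   vertex 4.4 2.2 5.5
   vertex 3.6 0.2 2.2
  endloop
 endfacet
 facet normal -0.978 0.002 0.207
  outer loop
   vertex 1.1 3.4 1.7
   vertex 0.8 1.0 0.3
   vertex 1.9 2.2 5.5
  endloop
 endfacet
 facet normal -0.087 0.510 -0.856
  outer loop
   vertex 1.1 3.4 1.7
   vertex 3.4 4.8 2.3
   vertex 0.8 1.0 0.3
  endloop
 endfacet
 facet normal -0.401 0.828 -0.392
  outer loop
   vertex 1.1 3.4 1.7
   vertex 3.8 5.8 4.0
   vertex 3.4 4.8 2.3
  endloop
 endfacet
 facet normal 0.037 -0.859 0.511
  outer loop
   vertex 2.9 1.6 4.6
   vertex 3.6 0.2 2.2
   vertex 4.4 2.2 5.5
  endloop
 endfacet
 facet normal 0.000 -0.832 0.555
  outer loop
   vertex 2.9 1.6 4.6
   vertex 4.4 2.2 5.5
   vertex 1.9 2.2 5.5
  endloop
 endfacet
 facet normal -0.089 -0.871 0.482
  outer loop
   vertex 2.9 1.6 4.6
   vertex 1.9 2.2 5.5
   vertex 3.6 0.2 2.2
  endloop
 endfacet
 facet normal -0.686 0.557 0.468
  outer loop
   vertex 2.0 3.5 4.1
   vertex 1.9 2.2 5.5
   vertex 3.8 5.8 4.0
  endloop
 endfacet
 facet normal -0.755 0.602 0.258
  outer loop
   vertex 2.0 3.5 4.1
   vertex 3.8 5.8 4.0
   vertex 1.1 3.4 1.7
  endloop
 endfacet
 facet normal -0.864 0.398 0.308
  outer loop
   vertex 2.0 3.5 4.1
   vertex 1.1 3.4 1.7
   vertex 1.9 2.2 5.5
  endloop
 endfacet
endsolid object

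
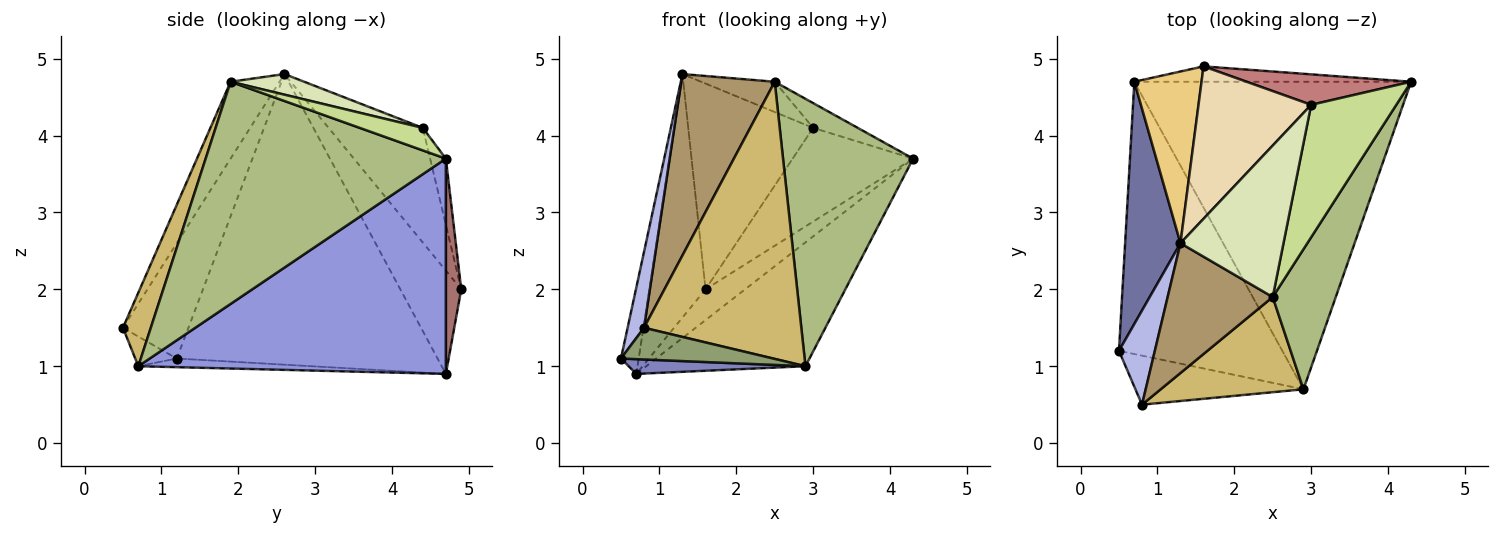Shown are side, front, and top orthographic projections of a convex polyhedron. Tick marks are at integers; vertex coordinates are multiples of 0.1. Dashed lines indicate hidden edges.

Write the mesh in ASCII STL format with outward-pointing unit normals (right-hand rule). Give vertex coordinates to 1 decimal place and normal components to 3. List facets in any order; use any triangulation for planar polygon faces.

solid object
 facet normal -0.980 0.067 0.187
  outer loop
   vertex 1.3 2.6 4.8
   vertex 0.7 4.7 0.9
   vertex 0.5 1.2 1.1
  endloop
 endfacet
 facet normal -0.053 -0.054 -0.997
  outer loop
   vertex 2.9 0.7 1.0
   vertex 0.5 1.2 1.1
   vertex 0.7 4.7 0.9
  endloop
 endfacet
 facet normal 0.585 0.303 -0.752
  outer loop
   vertex 2.9 0.7 1.0
   vertex 0.7 4.7 0.9
   vertex 4.3 4.7 3.7
  endloop
 endfacet
 facet normal -0.929 -0.233 0.289
  outer loop
   vertex 0.8 0.5 1.5
   vertex 1.3 2.6 4.8
   vertex 0.5 1.2 1.1
  endloop
 endfacet
 facet normal -0.147 -0.537 -0.831
  outer loop
   vertex 0.8 0.5 1.5
   vertex 0.5 1.2 1.1
   vertex 2.9 0.7 1.0
  endloop
 endfacet
 facet normal 0.853 -0.462 0.242
  outer loop
   vertex 2.5 1.9 4.7
   vertex 2.9 0.7 1.0
   vertex 4.3 4.7 3.7
  endloop
 endfacet
 facet normal 0.252 0.178 0.951
  outer loop
   vertex 2.5 1.9 4.7
   vertex 4.3 4.7 3.7
   vertex 3.0 4.4 4.1
  endloop
 endfacet
 facet normal 0.192 0.192 0.962
  outer loop
   vertex 2.5 1.9 4.7
   vertex 3.0 4.4 4.1
   vertex 1.3 2.6 4.8
  endloop
 endfacet
 facet normal -0.392 -0.748 0.535
  outer loop
   vertex 2.5 1.9 4.7
   vertex 1.3 2.6 4.8
   vertex 0.8 0.5 1.5
  endloop
 endfacet
 facet normal 0.165 -0.933 0.320
  outer loop
   vertex 2.5 1.9 4.7
   vertex 0.8 0.5 1.5
   vertex 2.9 0.7 1.0
  endloop
 endfacet
 facet normal -0.663 0.612 0.431
  outer loop
   vertex 1.6 4.9 2.0
   vertex 0.7 4.7 0.9
   vertex 1.3 2.6 4.8
  endloop
 endfacet
 facet normal -0.518 0.687 0.509
  outer loop
   vertex 1.6 4.9 2.0
   vertex 1.3 2.6 4.8
   vertex 3.0 4.4 4.1
  endloop
 endfacet
 facet normal 0.329 0.845 -0.422
  outer loop
   vertex 1.6 4.9 2.0
   vertex 4.3 4.7 3.7
   vertex 0.7 4.7 0.9
  endloop
 endfacet
 facet normal -0.123 0.944 0.307
  outer loop
   vertex 1.6 4.9 2.0
   vertex 3.0 4.4 4.1
   vertex 4.3 4.7 3.7
  endloop
 endfacet
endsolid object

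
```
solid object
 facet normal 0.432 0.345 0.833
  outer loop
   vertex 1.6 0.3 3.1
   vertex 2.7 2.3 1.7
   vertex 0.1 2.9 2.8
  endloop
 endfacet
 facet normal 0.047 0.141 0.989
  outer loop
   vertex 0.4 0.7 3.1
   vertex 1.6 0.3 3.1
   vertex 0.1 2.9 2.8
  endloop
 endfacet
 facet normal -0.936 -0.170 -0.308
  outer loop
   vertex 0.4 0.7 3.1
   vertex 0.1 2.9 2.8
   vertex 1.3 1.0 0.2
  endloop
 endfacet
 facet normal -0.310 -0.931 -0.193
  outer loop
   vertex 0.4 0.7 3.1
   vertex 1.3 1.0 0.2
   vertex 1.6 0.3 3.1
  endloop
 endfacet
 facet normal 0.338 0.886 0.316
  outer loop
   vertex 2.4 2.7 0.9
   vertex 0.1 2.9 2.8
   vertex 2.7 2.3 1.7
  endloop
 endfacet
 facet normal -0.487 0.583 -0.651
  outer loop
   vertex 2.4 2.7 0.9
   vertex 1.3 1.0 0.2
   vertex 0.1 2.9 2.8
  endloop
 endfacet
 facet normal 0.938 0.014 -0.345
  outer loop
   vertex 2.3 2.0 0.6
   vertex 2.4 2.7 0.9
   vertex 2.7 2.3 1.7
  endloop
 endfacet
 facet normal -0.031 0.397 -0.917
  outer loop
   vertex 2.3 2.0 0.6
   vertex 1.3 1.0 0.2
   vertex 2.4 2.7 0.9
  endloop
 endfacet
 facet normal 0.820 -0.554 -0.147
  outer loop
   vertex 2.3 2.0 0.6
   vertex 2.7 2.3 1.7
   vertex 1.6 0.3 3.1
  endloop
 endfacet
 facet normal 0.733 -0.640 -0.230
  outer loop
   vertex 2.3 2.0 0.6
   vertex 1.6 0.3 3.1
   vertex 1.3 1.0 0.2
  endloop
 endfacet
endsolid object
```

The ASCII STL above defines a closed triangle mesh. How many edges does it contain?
15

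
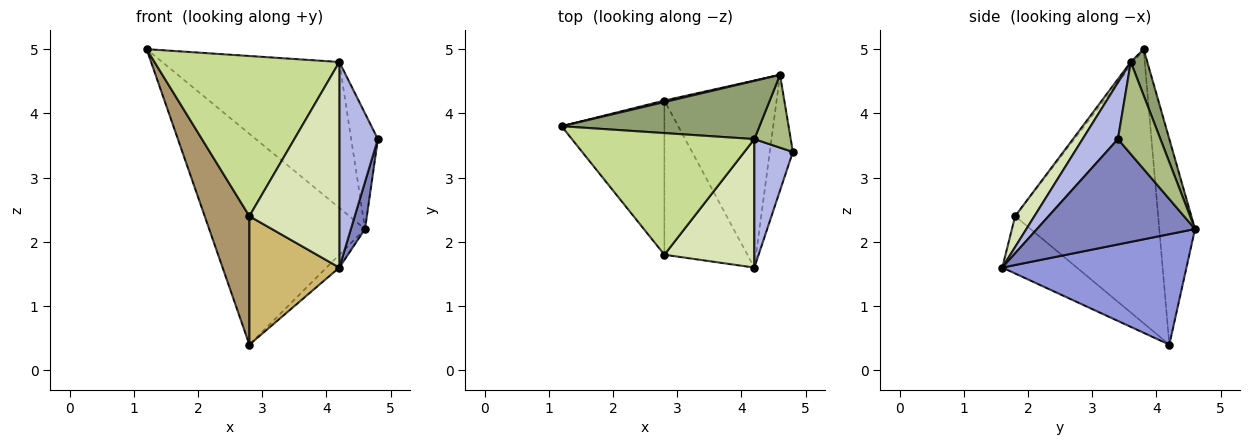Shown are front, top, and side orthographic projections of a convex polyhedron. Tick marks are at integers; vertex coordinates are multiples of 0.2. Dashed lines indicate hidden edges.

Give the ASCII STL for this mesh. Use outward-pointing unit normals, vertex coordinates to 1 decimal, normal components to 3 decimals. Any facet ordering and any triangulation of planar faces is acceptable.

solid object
 facet normal -0.224 0.975 0.007
  outer loop
   vertex 4.6 4.6 2.2
   vertex 2.8 4.2 0.4
   vertex 1.2 3.8 5.0
  endloop
 endfacet
 facet normal 0.973 -0.087 -0.214
  outer loop
   vertex 4.6 4.6 2.2
   vertex 4.8 3.4 3.6
   vertex 4.2 1.6 1.6
  endloop
 endfacet
 facet normal 0.701 0.049 -0.712
  outer loop
   vertex 4.6 4.6 2.2
   vertex 4.2 1.6 1.6
   vertex 2.8 4.2 0.4
  endloop
 endfacet
 facet normal 0.614 -0.670 0.418
  outer loop
   vertex 4.2 3.6 4.8
   vertex 4.2 1.6 1.6
   vertex 4.8 3.4 3.6
  endloop
 endfacet
 facet normal 0.086 0.925 0.369
  outer loop
   vertex 4.2 3.6 4.8
   vertex 4.6 4.6 2.2
   vertex 1.2 3.8 5.0
  endloop
 endfacet
 facet normal 0.803 0.504 0.317
  outer loop
   vertex 4.2 3.6 4.8
   vertex 4.8 3.4 3.6
   vertex 4.6 4.6 2.2
  endloop
 endfacet
 facet normal -0.013 -0.796 0.605
  outer loop
   vertex 2.8 1.8 2.4
   vertex 4.2 3.6 4.8
   vertex 1.2 3.8 5.0
  endloop
 endfacet
 facet normal 0.179 -0.834 0.521
  outer loop
   vertex 2.8 1.8 2.4
   vertex 4.2 1.6 1.6
   vertex 4.2 3.6 4.8
  endloop
 endfacet
 facet normal -0.899 -0.281 -0.337
  outer loop
   vertex 2.8 1.8 2.4
   vertex 1.2 3.8 5.0
   vertex 2.8 4.2 0.4
  endloop
 endfacet
 facet normal -0.469 -0.566 -0.679
  outer loop
   vertex 2.8 1.8 2.4
   vertex 2.8 4.2 0.4
   vertex 4.2 1.6 1.6
  endloop
 endfacet
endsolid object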